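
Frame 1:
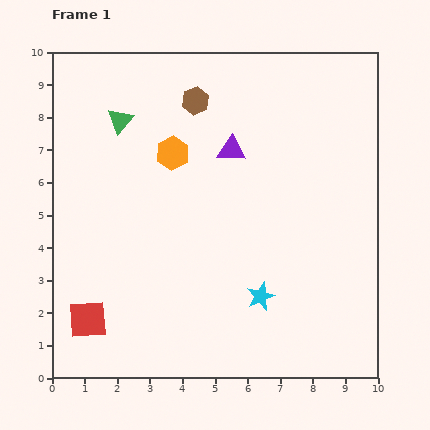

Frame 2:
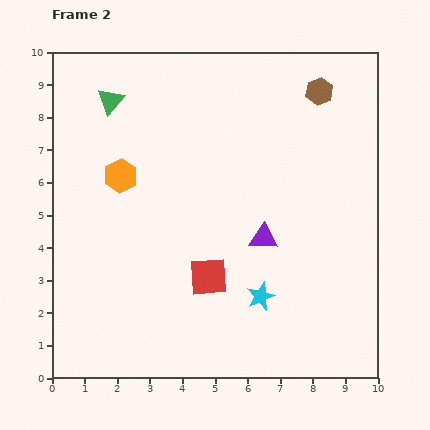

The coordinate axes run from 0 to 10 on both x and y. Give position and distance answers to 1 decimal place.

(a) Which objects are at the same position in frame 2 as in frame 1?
the cyan star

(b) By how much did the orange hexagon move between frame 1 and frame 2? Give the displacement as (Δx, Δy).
(-1.6, -0.7)

The orange hexagon was at (3.7, 6.9) in frame 1 and (2.1, 6.2) in frame 2.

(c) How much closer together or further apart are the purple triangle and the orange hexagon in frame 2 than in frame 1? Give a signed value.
+3.0

Distance in frame 1: 1.8. Distance in frame 2: 4.8.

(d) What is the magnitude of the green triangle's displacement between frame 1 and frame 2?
0.7

The green triangle moved from (2.1, 7.9) to (1.8, 8.5), a distance of √(0.3² + 0.6²) ≈ 0.7.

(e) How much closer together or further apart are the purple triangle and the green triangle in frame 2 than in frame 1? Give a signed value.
+2.8

Distance in frame 1: 3.5. Distance in frame 2: 6.3.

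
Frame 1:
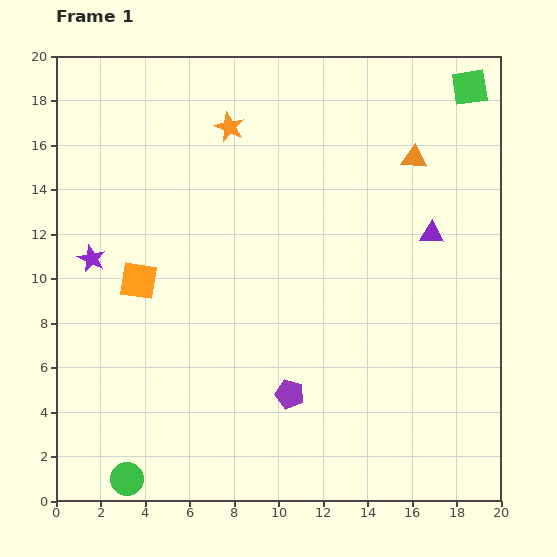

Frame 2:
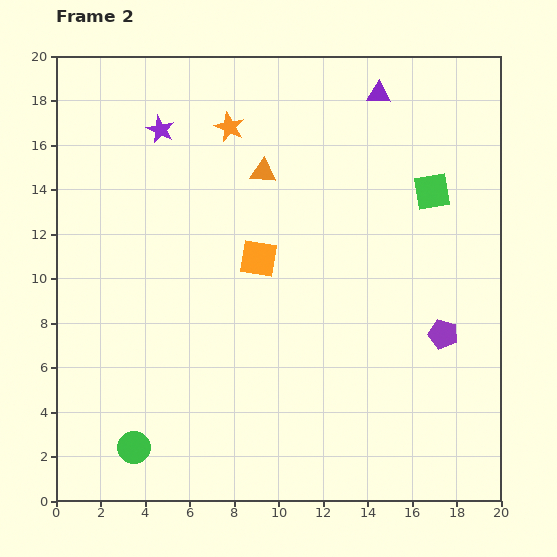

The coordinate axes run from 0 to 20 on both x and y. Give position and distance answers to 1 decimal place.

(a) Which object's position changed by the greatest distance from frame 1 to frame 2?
the purple pentagon

(moved 7.4; next 6.8)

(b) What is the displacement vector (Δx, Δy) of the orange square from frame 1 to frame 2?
(5.4, 1.0)

The orange square was at (3.7, 9.9) in frame 1 and (9.1, 10.9) in frame 2.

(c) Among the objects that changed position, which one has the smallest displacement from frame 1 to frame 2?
the green circle

(moved 1.4)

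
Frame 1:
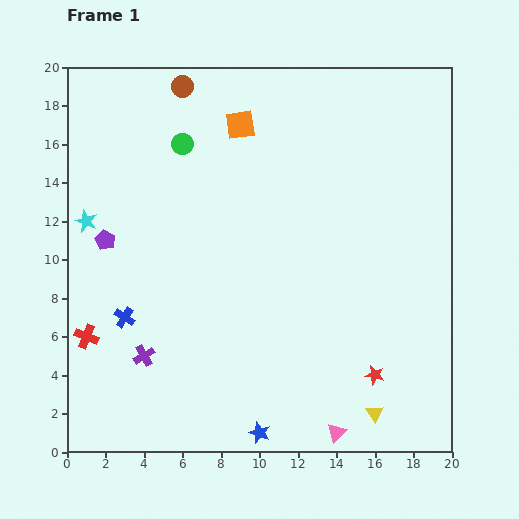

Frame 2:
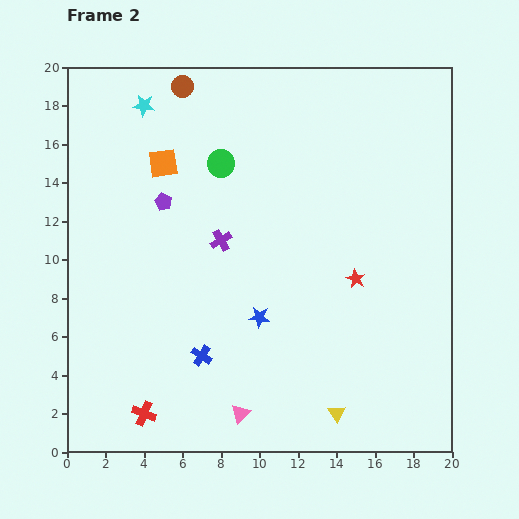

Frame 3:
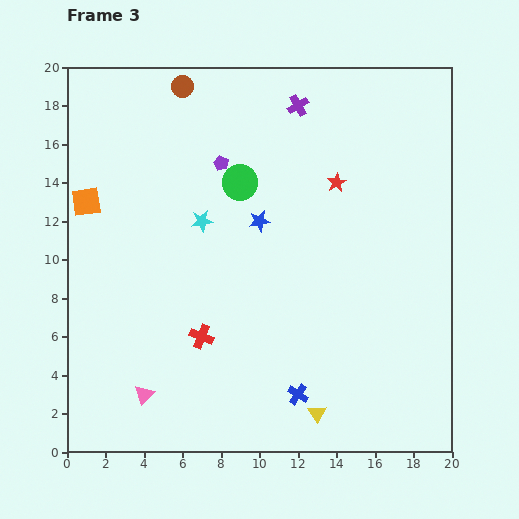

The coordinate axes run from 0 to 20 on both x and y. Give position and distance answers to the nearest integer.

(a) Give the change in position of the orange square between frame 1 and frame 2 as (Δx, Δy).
(-4, -2)

The orange square was at (9, 17) in frame 1 and (5, 15) in frame 2.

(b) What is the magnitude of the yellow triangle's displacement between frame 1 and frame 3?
3

The yellow triangle moved from (16, 2) to (13, 2), a distance of √(3² + 0²) ≈ 3.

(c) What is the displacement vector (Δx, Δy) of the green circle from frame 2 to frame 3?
(1, -1)

The green circle was at (8, 15) in frame 2 and (9, 14) in frame 3.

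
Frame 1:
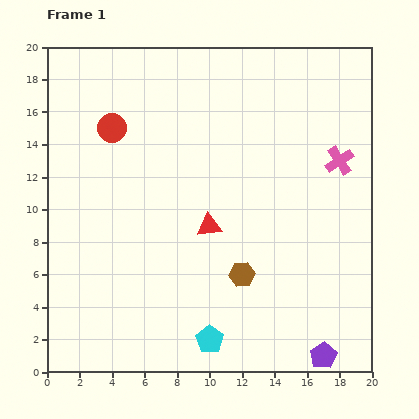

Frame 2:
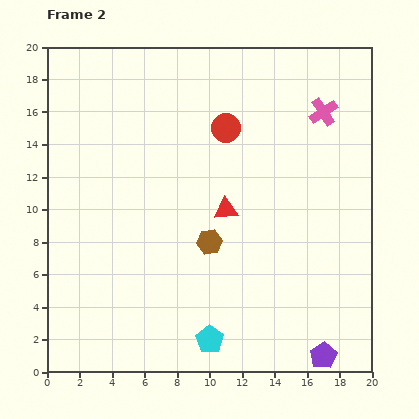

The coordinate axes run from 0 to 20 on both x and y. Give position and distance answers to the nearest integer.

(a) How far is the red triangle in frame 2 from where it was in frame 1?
1

The red triangle moved from (10, 9) to (11, 10), a distance of √(1² + 1²) ≈ 1.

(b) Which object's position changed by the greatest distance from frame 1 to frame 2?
the red circle

(moved 7; next 3)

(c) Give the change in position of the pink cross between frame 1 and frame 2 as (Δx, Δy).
(-1, 3)

The pink cross was at (18, 13) in frame 1 and (17, 16) in frame 2.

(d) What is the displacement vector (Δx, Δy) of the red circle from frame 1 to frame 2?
(7, 0)

The red circle was at (4, 15) in frame 1 and (11, 15) in frame 2.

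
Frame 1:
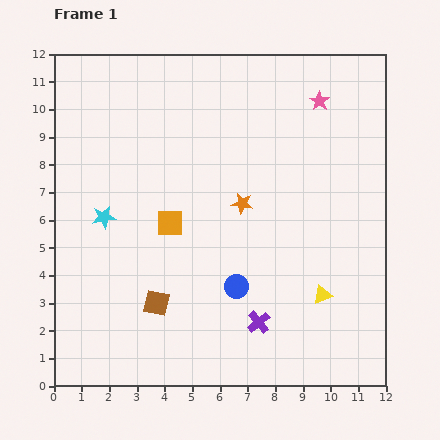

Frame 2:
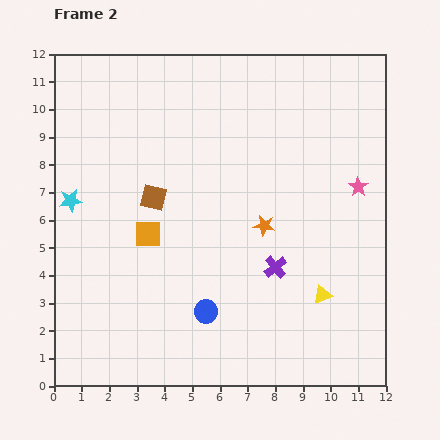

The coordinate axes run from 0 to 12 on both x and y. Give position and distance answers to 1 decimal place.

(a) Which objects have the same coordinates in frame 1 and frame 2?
the yellow triangle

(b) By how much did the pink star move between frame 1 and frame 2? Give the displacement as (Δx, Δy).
(1.4, -3.1)

The pink star was at (9.6, 10.3) in frame 1 and (11.0, 7.2) in frame 2.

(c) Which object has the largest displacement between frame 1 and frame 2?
the brown square

(moved 3.8; next 3.4)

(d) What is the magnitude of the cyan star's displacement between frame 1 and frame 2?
1.3

The cyan star moved from (1.8, 6.1) to (0.6, 6.7), a distance of √(1.2² + 0.6²) ≈ 1.3.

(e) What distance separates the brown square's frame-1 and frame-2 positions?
3.8

The brown square moved from (3.7, 3.0) to (3.6, 6.8), a distance of √(0.1² + 3.8²) ≈ 3.8.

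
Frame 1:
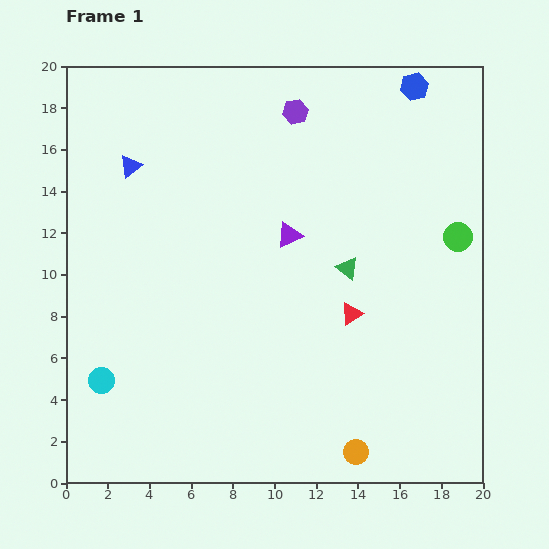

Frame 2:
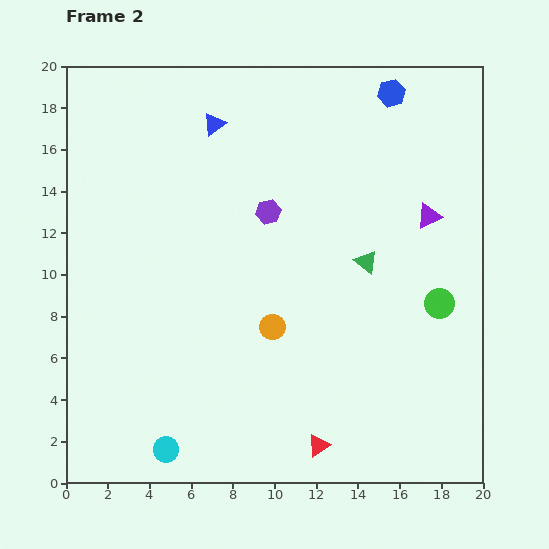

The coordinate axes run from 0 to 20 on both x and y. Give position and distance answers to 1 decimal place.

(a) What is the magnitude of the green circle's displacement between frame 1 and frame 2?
3.3

The green circle moved from (18.8, 11.8) to (17.9, 8.6), a distance of √(0.9² + 3.2²) ≈ 3.3.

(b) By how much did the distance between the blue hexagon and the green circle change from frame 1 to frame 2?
+2.9

Distance in frame 1: 7.5. Distance in frame 2: 10.4.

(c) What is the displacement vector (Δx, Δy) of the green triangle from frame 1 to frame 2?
(0.9, 0.3)

The green triangle was at (13.5, 10.3) in frame 1 and (14.4, 10.6) in frame 2.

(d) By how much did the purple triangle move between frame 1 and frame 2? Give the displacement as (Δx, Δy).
(6.7, 0.9)

The purple triangle was at (10.7, 11.9) in frame 1 and (17.4, 12.8) in frame 2.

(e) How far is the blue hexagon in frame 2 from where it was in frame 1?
1.1

The blue hexagon moved from (16.7, 19.0) to (15.6, 18.7), a distance of √(1.1² + 0.3²) ≈ 1.1.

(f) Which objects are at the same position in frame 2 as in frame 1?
none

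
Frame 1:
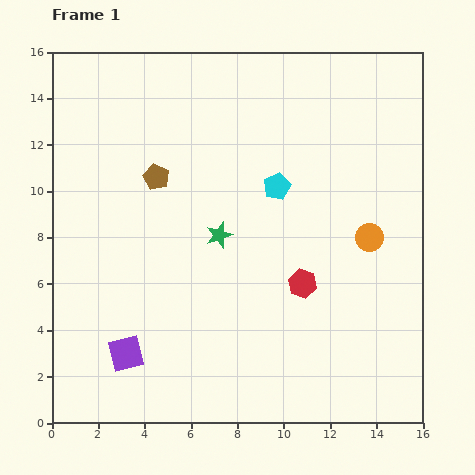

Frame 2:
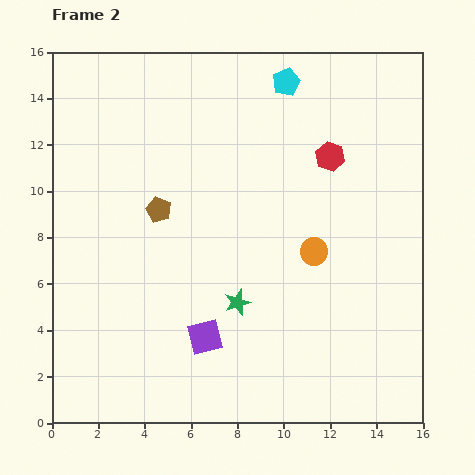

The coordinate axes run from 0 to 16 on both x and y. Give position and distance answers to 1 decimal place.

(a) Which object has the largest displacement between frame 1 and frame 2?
the red hexagon

(moved 5.6; next 4.5)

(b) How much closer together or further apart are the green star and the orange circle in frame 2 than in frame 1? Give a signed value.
-2.5

Distance in frame 1: 6.5. Distance in frame 2: 4.0.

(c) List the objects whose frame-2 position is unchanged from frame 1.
none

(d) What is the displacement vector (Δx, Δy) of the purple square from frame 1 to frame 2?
(3.4, 0.7)

The purple square was at (3.2, 3.0) in frame 1 and (6.6, 3.7) in frame 2.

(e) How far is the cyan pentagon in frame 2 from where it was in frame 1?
4.5

The cyan pentagon moved from (9.7, 10.2) to (10.1, 14.7), a distance of √(0.4² + 4.5²) ≈ 4.5.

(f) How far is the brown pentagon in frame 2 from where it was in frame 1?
1.4

The brown pentagon moved from (4.5, 10.6) to (4.6, 9.2), a distance of √(0.1² + 1.4²) ≈ 1.4.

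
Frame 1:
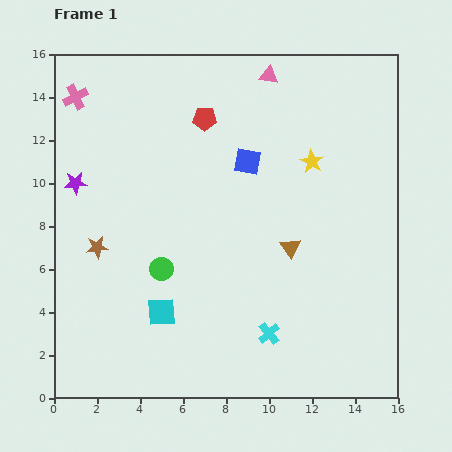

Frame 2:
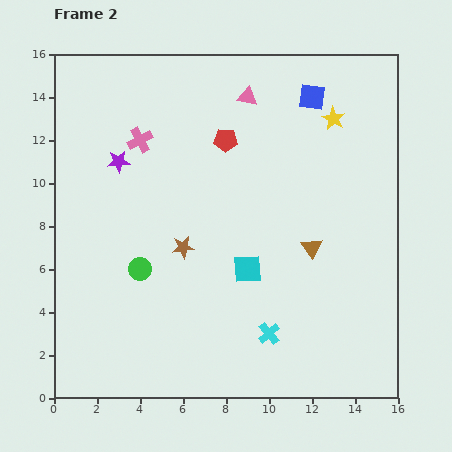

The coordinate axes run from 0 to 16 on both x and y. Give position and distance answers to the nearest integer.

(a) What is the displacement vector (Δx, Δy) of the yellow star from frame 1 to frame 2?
(1, 2)

The yellow star was at (12, 11) in frame 1 and (13, 13) in frame 2.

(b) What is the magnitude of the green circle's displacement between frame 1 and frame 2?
1

The green circle moved from (5, 6) to (4, 6), a distance of √(1² + 0²) ≈ 1.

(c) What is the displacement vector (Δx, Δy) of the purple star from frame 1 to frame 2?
(2, 1)

The purple star was at (1, 10) in frame 1 and (3, 11) in frame 2.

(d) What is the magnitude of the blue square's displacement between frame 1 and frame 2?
4

The blue square moved from (9, 11) to (12, 14), a distance of √(3² + 3²) ≈ 4.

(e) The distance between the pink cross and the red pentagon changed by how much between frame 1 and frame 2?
-2

Distance in frame 1: 6. Distance in frame 2: 4.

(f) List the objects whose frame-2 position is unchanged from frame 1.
the cyan cross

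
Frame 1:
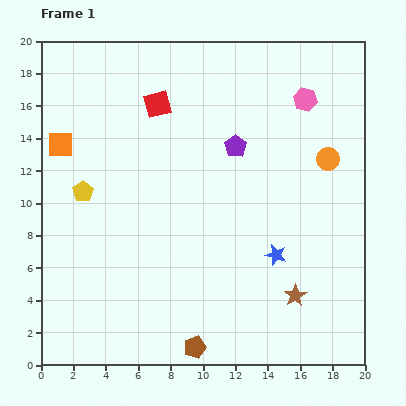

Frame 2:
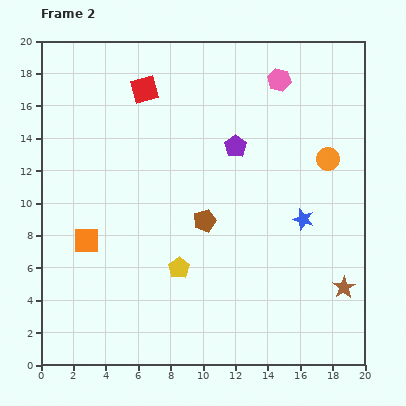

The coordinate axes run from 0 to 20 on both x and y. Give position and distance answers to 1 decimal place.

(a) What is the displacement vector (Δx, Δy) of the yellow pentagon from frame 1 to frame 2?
(5.9, -4.7)

The yellow pentagon was at (2.6, 10.7) in frame 1 and (8.5, 6.0) in frame 2.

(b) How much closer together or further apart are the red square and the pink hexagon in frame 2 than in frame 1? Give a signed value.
-0.8

Distance in frame 1: 9.1. Distance in frame 2: 8.3.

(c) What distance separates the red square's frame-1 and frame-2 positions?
1.2

The red square moved from (7.2, 16.1) to (6.4, 17.0), a distance of √(0.8² + 0.9²) ≈ 1.2.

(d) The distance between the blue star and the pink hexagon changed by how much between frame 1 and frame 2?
-1.1

Distance in frame 1: 9.8. Distance in frame 2: 8.7.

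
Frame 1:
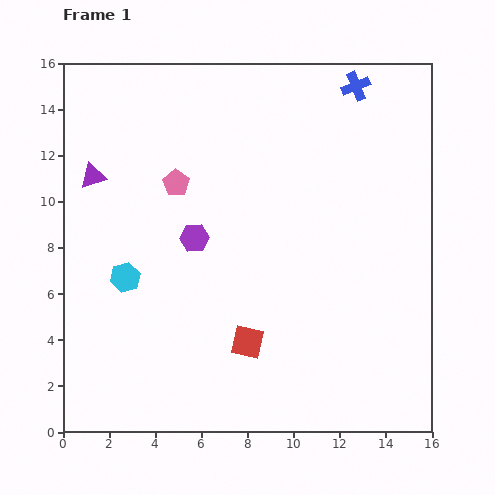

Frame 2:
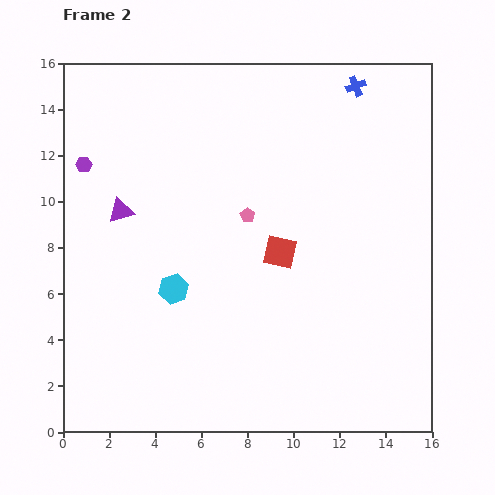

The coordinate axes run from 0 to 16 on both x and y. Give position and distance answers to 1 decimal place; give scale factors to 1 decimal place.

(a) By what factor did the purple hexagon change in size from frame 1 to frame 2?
0.6×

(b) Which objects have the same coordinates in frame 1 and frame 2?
the blue cross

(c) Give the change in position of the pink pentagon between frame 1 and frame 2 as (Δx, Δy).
(3.1, -1.4)

The pink pentagon was at (4.9, 10.8) in frame 1 and (8.0, 9.4) in frame 2.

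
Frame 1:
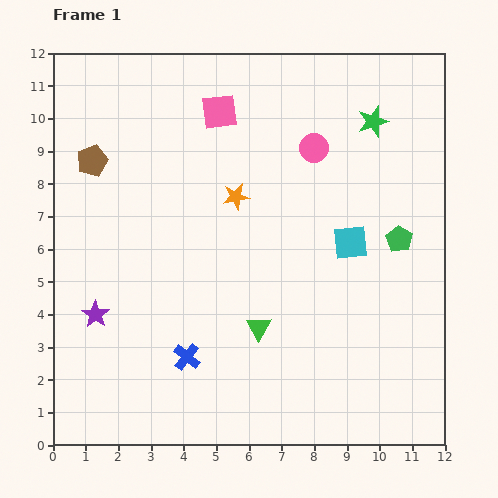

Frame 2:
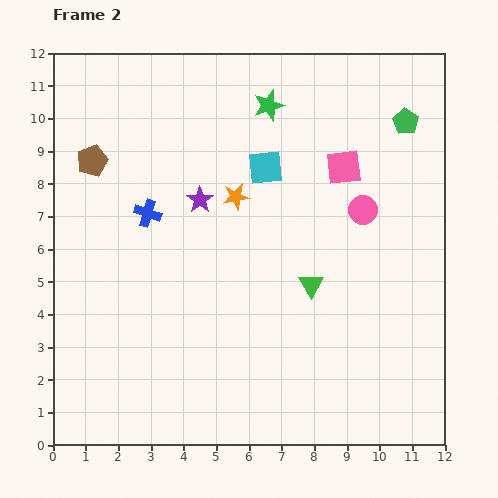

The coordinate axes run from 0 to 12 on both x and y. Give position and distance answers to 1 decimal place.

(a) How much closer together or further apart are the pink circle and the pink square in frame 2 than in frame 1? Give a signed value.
-1.7

Distance in frame 1: 3.1. Distance in frame 2: 1.4.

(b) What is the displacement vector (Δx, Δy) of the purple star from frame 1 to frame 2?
(3.2, 3.5)

The purple star was at (1.3, 4.0) in frame 1 and (4.5, 7.5) in frame 2.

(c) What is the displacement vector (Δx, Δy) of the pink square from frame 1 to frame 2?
(3.8, -1.7)

The pink square was at (5.1, 10.2) in frame 1 and (8.9, 8.5) in frame 2.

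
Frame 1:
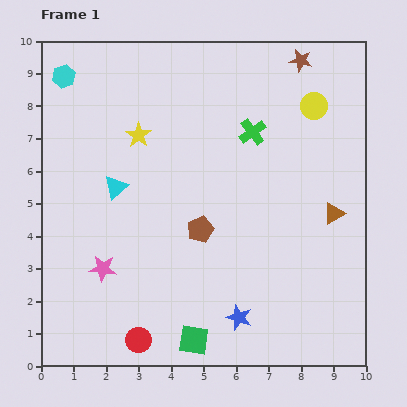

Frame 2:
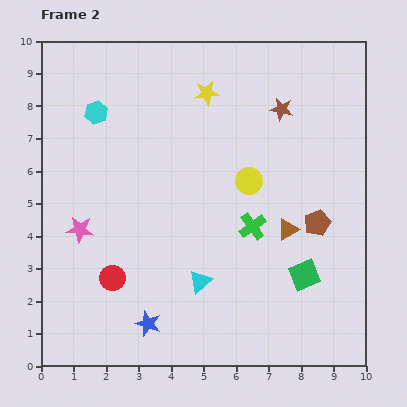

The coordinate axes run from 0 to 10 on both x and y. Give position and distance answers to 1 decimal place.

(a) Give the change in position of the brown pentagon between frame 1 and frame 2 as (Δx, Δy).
(3.6, 0.2)

The brown pentagon was at (4.9, 4.2) in frame 1 and (8.5, 4.4) in frame 2.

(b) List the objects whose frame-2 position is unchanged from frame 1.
none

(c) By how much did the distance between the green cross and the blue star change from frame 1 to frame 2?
-1.3

Distance in frame 1: 5.7. Distance in frame 2: 4.4.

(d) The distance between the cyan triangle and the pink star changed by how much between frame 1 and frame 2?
+1.5

Distance in frame 1: 2.5. Distance in frame 2: 4.0.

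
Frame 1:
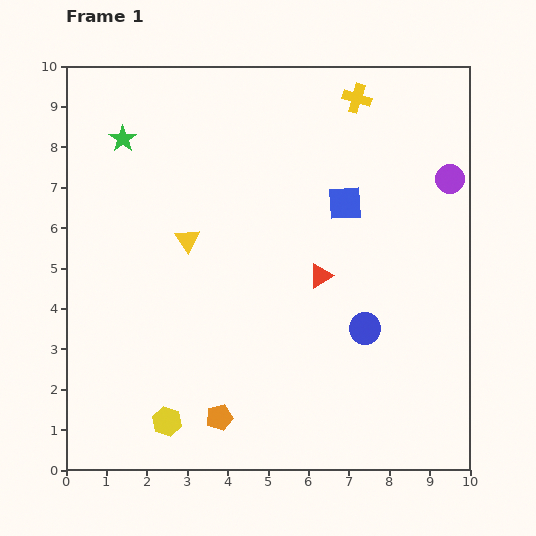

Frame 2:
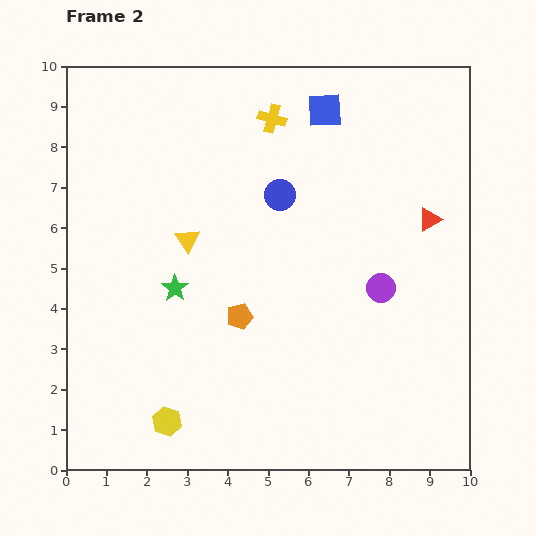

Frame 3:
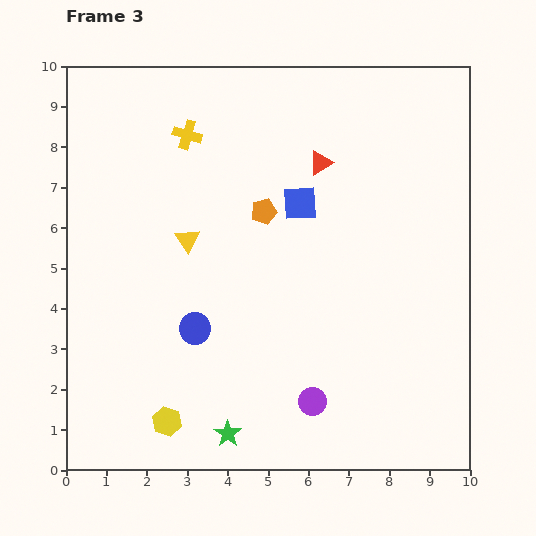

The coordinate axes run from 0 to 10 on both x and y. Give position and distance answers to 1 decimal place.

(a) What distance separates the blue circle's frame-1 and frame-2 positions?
3.9

The blue circle moved from (7.4, 3.5) to (5.3, 6.8), a distance of √(2.1² + 3.3²) ≈ 3.9.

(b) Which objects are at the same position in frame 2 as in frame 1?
the yellow hexagon, the yellow triangle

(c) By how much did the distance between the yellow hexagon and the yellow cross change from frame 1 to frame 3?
-2.2

Distance in frame 1: 9.3. Distance in frame 3: 7.1.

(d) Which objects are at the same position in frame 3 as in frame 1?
the yellow hexagon, the yellow triangle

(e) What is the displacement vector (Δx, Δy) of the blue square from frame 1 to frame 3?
(-1.1, 0.0)

The blue square was at (6.9, 6.6) in frame 1 and (5.8, 6.6) in frame 3.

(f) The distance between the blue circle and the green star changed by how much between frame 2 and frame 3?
-0.8

Distance in frame 2: 3.5. Distance in frame 3: 2.7.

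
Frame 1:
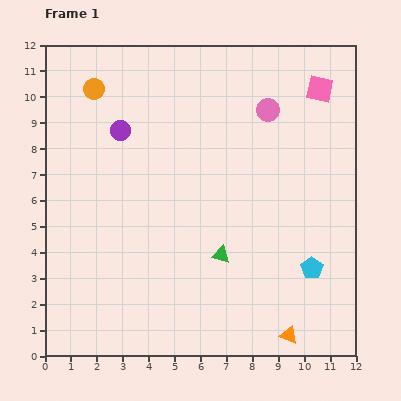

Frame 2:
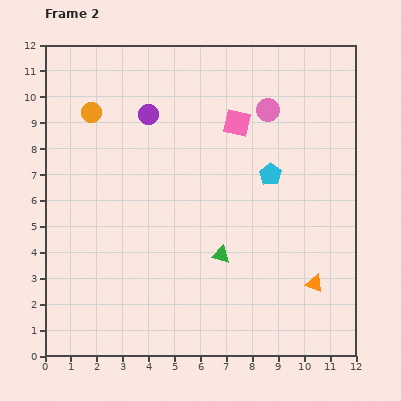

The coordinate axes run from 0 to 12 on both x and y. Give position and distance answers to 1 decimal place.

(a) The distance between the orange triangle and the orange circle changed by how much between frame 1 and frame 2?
-1.3

Distance in frame 1: 12.1. Distance in frame 2: 10.8.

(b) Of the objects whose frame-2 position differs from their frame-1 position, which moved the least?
the orange circle

(moved 0.9)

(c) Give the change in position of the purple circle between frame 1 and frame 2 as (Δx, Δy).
(1.1, 0.6)

The purple circle was at (2.9, 8.7) in frame 1 and (4.0, 9.3) in frame 2.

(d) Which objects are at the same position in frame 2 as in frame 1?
the green triangle, the pink circle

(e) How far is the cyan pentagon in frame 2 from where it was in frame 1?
3.9

The cyan pentagon moved from (10.3, 3.4) to (8.7, 7.0), a distance of √(1.6² + 3.6²) ≈ 3.9.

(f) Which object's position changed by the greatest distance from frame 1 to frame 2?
the cyan pentagon

(moved 3.9; next 3.5)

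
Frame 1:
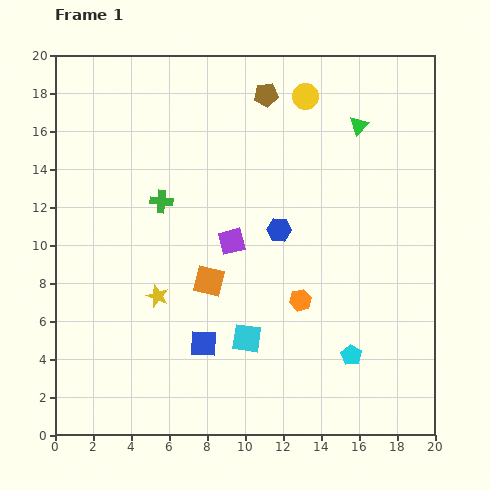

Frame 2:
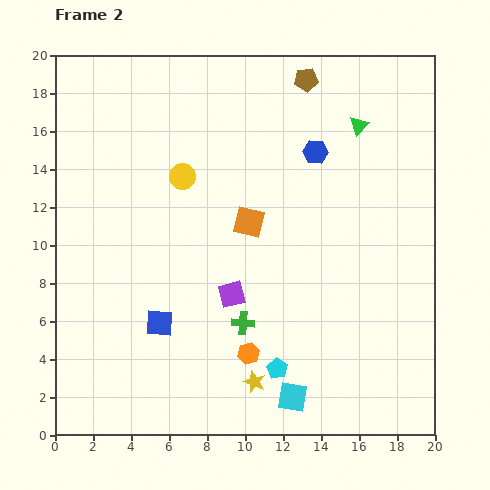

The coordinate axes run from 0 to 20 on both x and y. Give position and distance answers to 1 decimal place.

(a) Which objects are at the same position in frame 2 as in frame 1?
the green triangle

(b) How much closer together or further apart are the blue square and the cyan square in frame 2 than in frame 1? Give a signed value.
+5.7

Distance in frame 1: 2.3. Distance in frame 2: 8.0.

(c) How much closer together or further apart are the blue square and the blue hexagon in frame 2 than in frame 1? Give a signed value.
+5.0

Distance in frame 1: 7.2. Distance in frame 2: 12.2.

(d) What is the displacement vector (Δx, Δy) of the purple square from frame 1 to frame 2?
(0.0, -2.8)

The purple square was at (9.3, 10.2) in frame 1 and (9.3, 7.4) in frame 2.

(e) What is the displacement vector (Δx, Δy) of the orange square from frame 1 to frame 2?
(2.1, 3.1)

The orange square was at (8.1, 8.1) in frame 1 and (10.2, 11.2) in frame 2.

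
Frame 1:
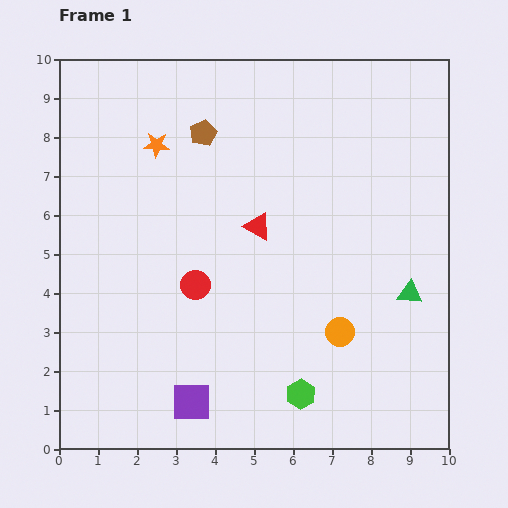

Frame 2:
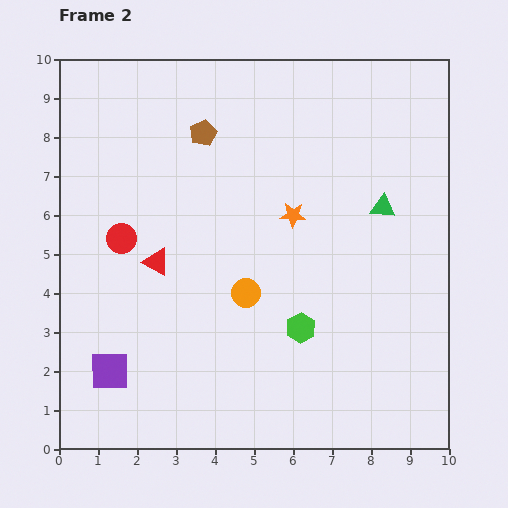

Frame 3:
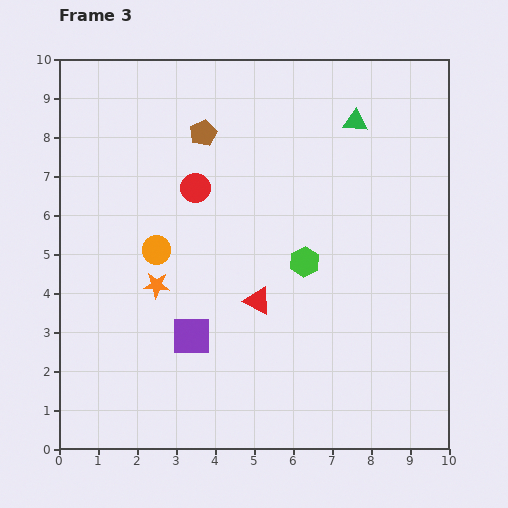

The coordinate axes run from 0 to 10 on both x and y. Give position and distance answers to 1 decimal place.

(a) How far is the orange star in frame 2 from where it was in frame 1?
3.9

The orange star moved from (2.5, 7.8) to (6.0, 6.0), a distance of √(3.5² + 1.8²) ≈ 3.9.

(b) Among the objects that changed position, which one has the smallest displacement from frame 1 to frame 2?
the green hexagon

(moved 1.7)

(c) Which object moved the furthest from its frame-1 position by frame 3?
the orange circle

(moved 5.1; next 4.6)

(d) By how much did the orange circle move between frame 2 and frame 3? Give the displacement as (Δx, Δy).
(-2.3, 1.1)

The orange circle was at (4.8, 4.0) in frame 2 and (2.5, 5.1) in frame 3.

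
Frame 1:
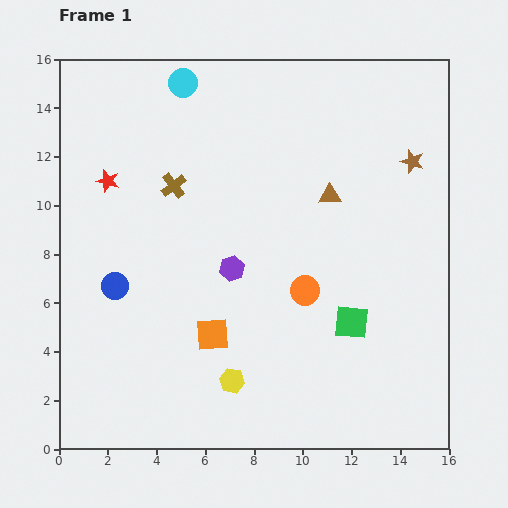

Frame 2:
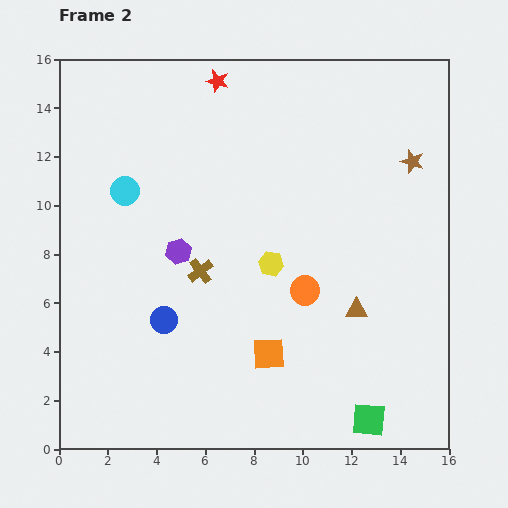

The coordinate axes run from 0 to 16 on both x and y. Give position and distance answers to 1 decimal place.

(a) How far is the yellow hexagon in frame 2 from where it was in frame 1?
5.1

The yellow hexagon moved from (7.1, 2.8) to (8.7, 7.6), a distance of √(1.6² + 4.8²) ≈ 5.1.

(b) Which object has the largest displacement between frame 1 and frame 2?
the red star

(moved 6.1; next 5.1)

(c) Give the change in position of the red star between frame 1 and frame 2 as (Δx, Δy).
(4.5, 4.1)

The red star was at (2.0, 11.0) in frame 1 and (6.5, 15.1) in frame 2.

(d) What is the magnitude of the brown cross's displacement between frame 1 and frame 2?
3.7

The brown cross moved from (4.7, 10.8) to (5.8, 7.3), a distance of √(1.1² + 3.5²) ≈ 3.7.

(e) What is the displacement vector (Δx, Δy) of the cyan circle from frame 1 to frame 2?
(-2.4, -4.4)

The cyan circle was at (5.1, 15.0) in frame 1 and (2.7, 10.6) in frame 2.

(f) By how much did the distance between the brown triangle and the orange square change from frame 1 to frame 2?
-3.5

Distance in frame 1: 7.5. Distance in frame 2: 4.0.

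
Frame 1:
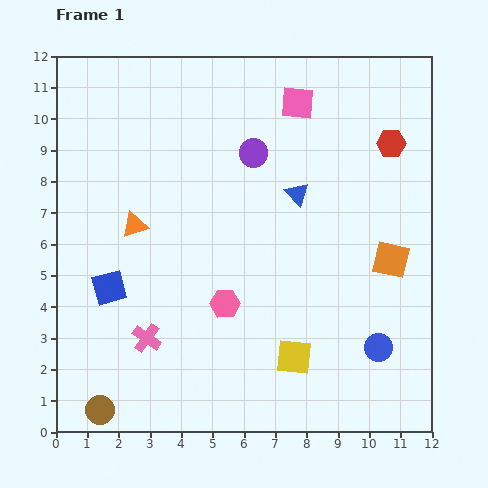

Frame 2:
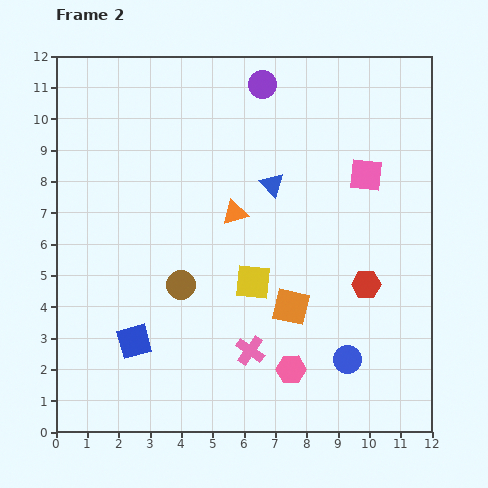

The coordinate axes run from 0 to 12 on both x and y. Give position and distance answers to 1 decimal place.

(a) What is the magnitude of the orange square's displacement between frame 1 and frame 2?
3.5

The orange square moved from (10.7, 5.5) to (7.5, 4.0), a distance of √(3.2² + 1.5²) ≈ 3.5.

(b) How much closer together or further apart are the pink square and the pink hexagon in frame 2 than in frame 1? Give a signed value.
-0.2

Distance in frame 1: 6.8. Distance in frame 2: 6.6.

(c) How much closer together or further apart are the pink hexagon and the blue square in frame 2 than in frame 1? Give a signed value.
+1.4

Distance in frame 1: 3.7. Distance in frame 2: 5.1.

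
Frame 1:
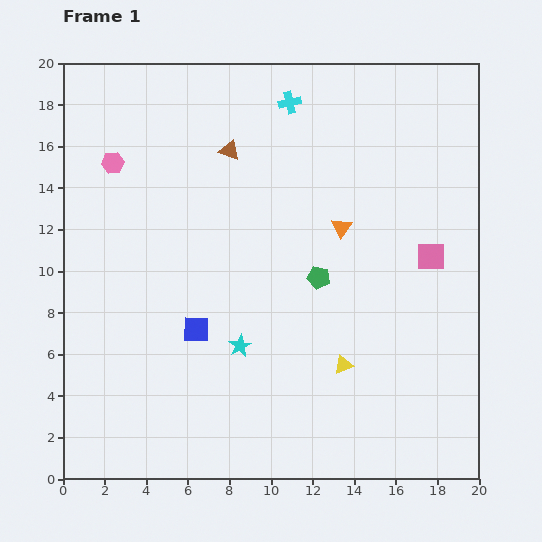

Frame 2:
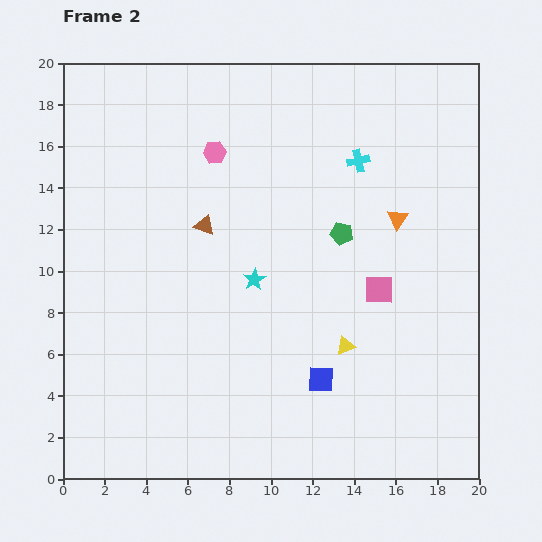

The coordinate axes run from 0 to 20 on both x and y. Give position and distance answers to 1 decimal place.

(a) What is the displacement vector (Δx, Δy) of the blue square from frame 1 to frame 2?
(6.0, -2.4)

The blue square was at (6.4, 7.2) in frame 1 and (12.4, 4.8) in frame 2.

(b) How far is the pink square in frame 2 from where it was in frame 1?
3.0

The pink square moved from (17.7, 10.7) to (15.2, 9.1), a distance of √(2.5² + 1.6²) ≈ 3.0.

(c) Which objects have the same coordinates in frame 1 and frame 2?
none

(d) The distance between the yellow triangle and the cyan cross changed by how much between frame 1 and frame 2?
-4.0

Distance in frame 1: 12.9. Distance in frame 2: 8.9.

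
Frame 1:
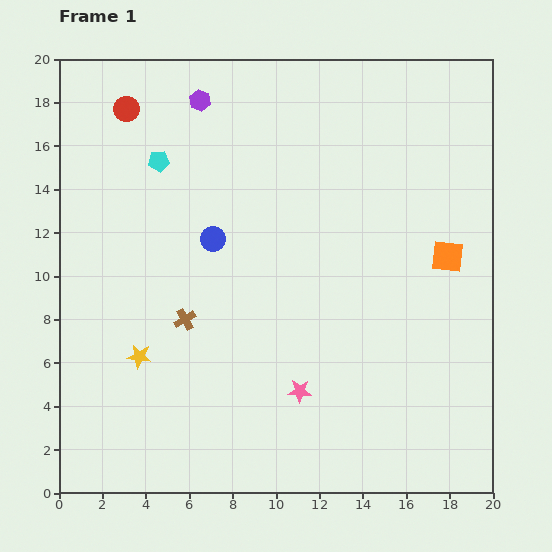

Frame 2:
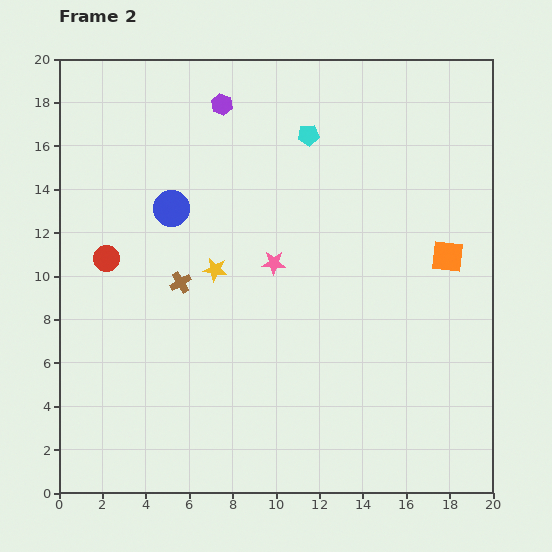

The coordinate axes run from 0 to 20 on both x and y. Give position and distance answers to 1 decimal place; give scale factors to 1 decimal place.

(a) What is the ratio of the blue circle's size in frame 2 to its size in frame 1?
1.5×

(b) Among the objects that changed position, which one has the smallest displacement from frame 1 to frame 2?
the purple hexagon

(moved 1.0)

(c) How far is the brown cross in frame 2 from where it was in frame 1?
1.7

The brown cross moved from (5.8, 8.0) to (5.6, 9.7), a distance of √(0.2² + 1.7²) ≈ 1.7.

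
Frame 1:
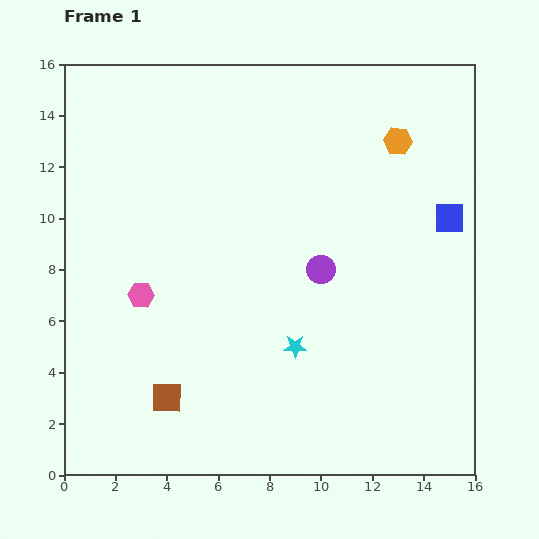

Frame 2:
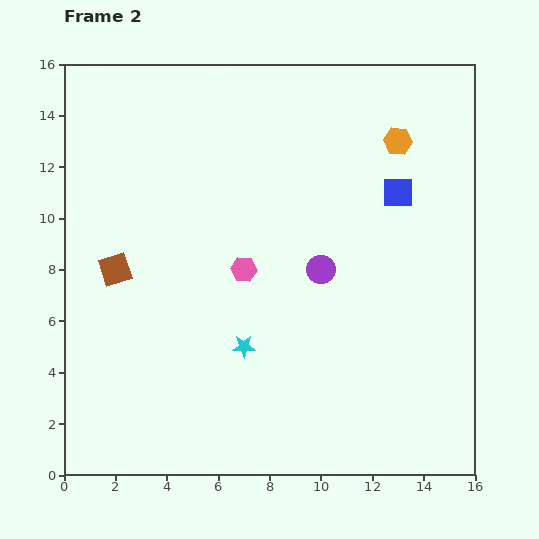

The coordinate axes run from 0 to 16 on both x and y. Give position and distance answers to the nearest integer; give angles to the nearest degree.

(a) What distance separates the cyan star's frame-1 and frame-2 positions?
2

The cyan star moved from (9, 5) to (7, 5), a distance of √(2² + 0²) ≈ 2.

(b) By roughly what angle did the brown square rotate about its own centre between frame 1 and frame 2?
19° counter-clockwise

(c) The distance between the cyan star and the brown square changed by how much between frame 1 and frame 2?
+1

Distance in frame 1: 5. Distance in frame 2: 6.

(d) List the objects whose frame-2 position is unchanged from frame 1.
the orange hexagon, the purple circle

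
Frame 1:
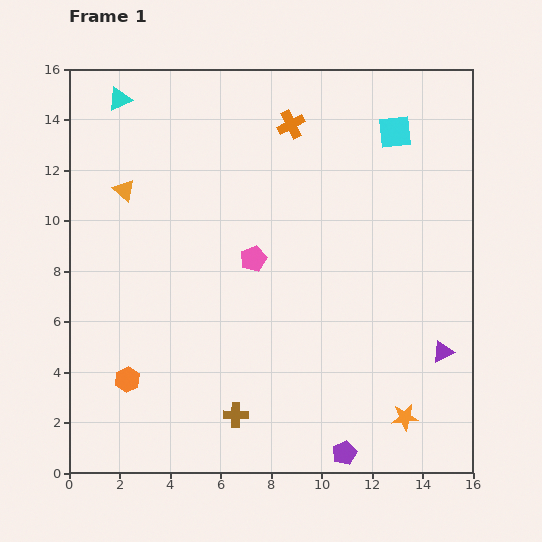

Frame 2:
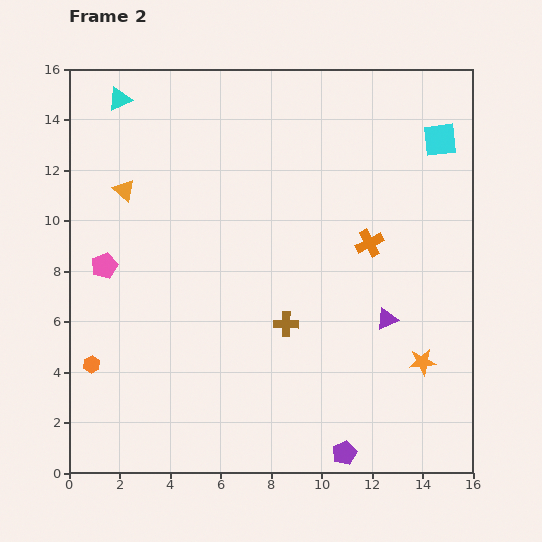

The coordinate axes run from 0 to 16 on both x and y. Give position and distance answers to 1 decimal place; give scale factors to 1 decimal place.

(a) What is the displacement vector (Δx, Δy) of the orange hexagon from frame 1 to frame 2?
(-1.4, 0.6)

The orange hexagon was at (2.3, 3.7) in frame 1 and (0.9, 4.3) in frame 2.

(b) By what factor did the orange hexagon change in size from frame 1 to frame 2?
0.7×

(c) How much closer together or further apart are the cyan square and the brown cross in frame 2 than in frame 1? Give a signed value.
-3.4

Distance in frame 1: 12.9. Distance in frame 2: 9.5.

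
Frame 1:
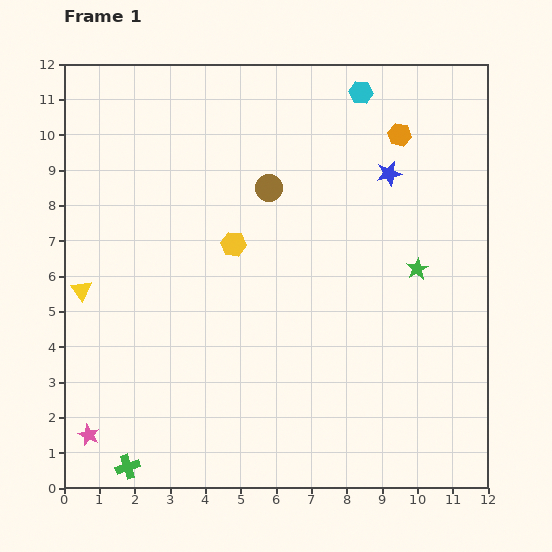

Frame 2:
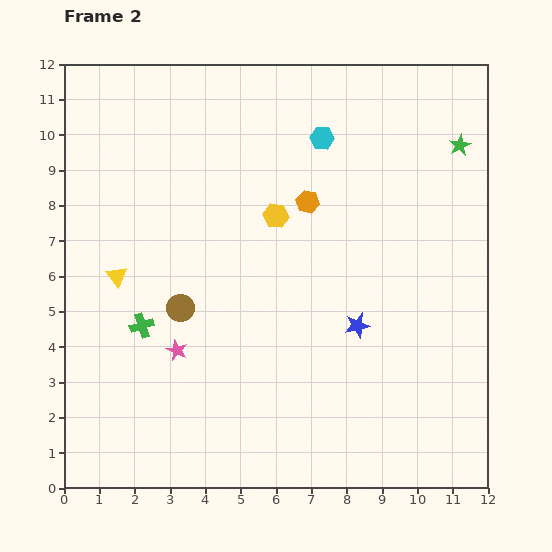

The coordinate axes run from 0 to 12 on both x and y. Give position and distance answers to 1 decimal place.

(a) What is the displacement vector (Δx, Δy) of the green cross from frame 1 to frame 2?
(0.4, 4.0)

The green cross was at (1.8, 0.6) in frame 1 and (2.2, 4.6) in frame 2.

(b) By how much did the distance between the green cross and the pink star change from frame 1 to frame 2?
-0.2

Distance in frame 1: 1.4. Distance in frame 2: 1.2.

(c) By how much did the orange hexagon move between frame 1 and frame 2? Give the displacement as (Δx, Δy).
(-2.6, -1.9)

The orange hexagon was at (9.5, 10.0) in frame 1 and (6.9, 8.1) in frame 2.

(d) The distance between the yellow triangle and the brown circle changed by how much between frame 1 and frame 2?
-4.0

Distance in frame 1: 6.0. Distance in frame 2: 2.0.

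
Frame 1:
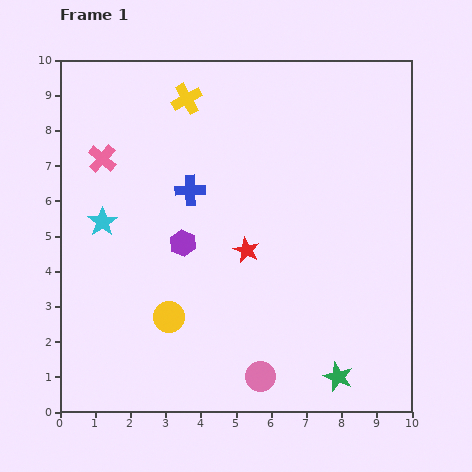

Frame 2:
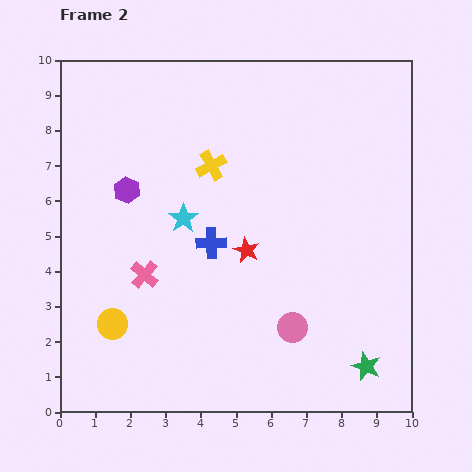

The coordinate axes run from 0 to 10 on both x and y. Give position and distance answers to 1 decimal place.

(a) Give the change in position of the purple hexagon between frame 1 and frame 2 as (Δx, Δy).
(-1.6, 1.5)

The purple hexagon was at (3.5, 4.8) in frame 1 and (1.9, 6.3) in frame 2.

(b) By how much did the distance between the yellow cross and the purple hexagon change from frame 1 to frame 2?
-1.6

Distance in frame 1: 4.1. Distance in frame 2: 2.5.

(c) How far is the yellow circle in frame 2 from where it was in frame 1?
1.6

The yellow circle moved from (3.1, 2.7) to (1.5, 2.5), a distance of √(1.6² + 0.2²) ≈ 1.6.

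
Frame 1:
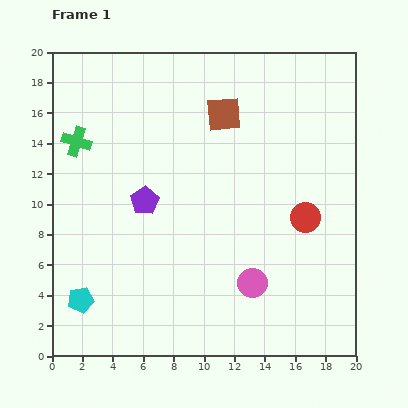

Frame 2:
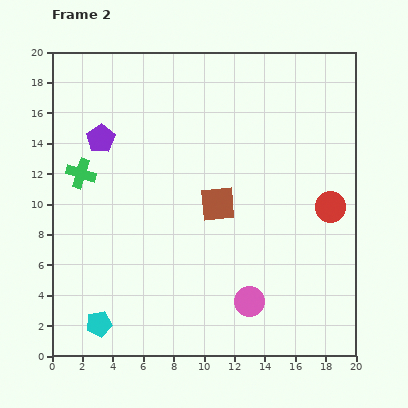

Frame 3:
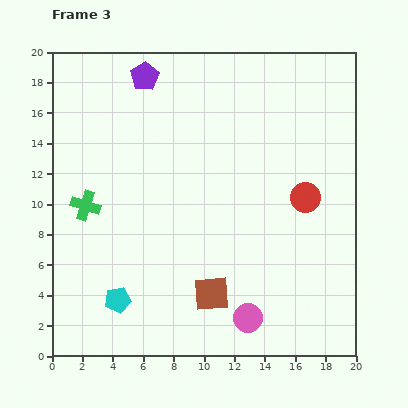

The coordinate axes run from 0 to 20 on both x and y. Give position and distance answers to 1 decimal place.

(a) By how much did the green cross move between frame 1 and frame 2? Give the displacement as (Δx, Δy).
(0.3, -2.1)

The green cross was at (1.6, 14.1) in frame 1 and (1.9, 12.0) in frame 2.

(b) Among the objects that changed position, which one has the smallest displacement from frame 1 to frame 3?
the red circle

(moved 1.3)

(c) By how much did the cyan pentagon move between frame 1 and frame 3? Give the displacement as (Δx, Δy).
(2.4, 0.0)

The cyan pentagon was at (1.9, 3.7) in frame 1 and (4.3, 3.7) in frame 3.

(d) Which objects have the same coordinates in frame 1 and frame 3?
none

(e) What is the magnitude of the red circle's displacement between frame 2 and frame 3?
1.7

The red circle moved from (18.3, 9.8) to (16.7, 10.4), a distance of √(1.6² + 0.6²) ≈ 1.7.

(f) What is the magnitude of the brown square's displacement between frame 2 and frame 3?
5.9

The brown square moved from (10.9, 10.0) to (10.5, 4.1), a distance of √(0.4² + 5.9²) ≈ 5.9.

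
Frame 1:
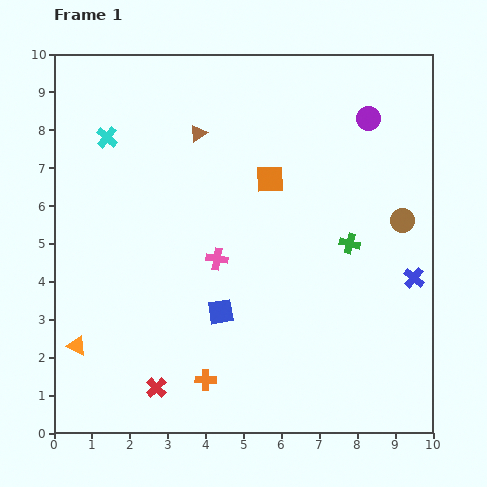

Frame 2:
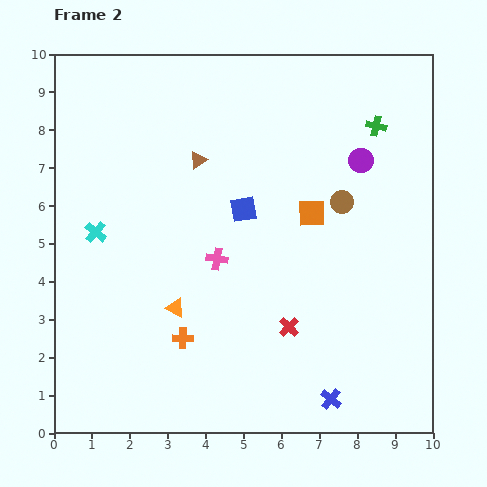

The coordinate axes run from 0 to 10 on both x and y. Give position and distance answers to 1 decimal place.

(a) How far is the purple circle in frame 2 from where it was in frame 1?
1.1

The purple circle moved from (8.3, 8.3) to (8.1, 7.2), a distance of √(0.2² + 1.1²) ≈ 1.1.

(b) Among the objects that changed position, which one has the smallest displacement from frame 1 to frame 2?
the brown triangle

(moved 0.7)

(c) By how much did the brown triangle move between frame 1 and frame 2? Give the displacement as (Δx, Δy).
(0.0, -0.7)

The brown triangle was at (3.8, 7.9) in frame 1 and (3.8, 7.2) in frame 2.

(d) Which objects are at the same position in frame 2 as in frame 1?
the pink cross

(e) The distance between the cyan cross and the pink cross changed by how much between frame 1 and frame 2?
-1.0

Distance in frame 1: 4.3. Distance in frame 2: 3.3.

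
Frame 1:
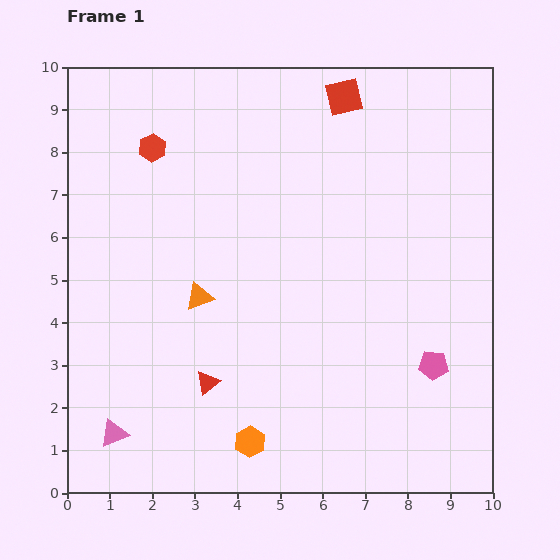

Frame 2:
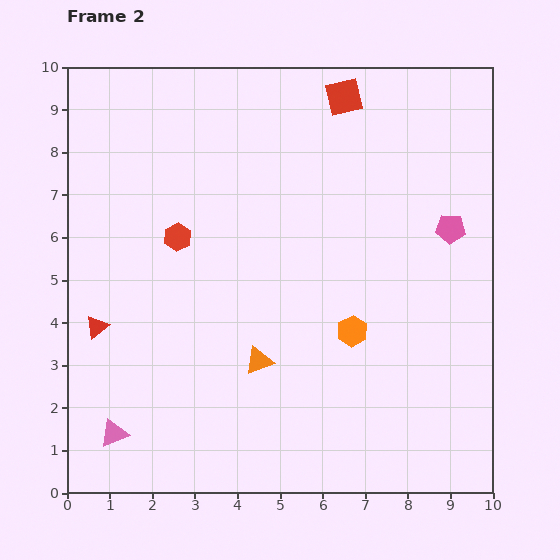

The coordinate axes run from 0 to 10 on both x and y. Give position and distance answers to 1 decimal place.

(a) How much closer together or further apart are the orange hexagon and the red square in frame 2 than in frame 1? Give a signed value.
-2.9

Distance in frame 1: 8.4. Distance in frame 2: 5.5.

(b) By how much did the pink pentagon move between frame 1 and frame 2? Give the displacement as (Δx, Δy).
(0.4, 3.2)

The pink pentagon was at (8.6, 3.0) in frame 1 and (9.0, 6.2) in frame 2.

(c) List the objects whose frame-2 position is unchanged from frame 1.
the pink triangle, the red square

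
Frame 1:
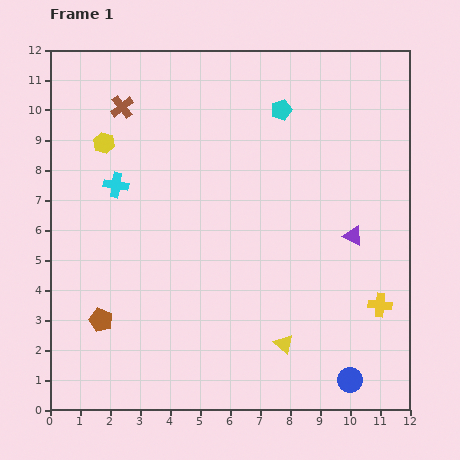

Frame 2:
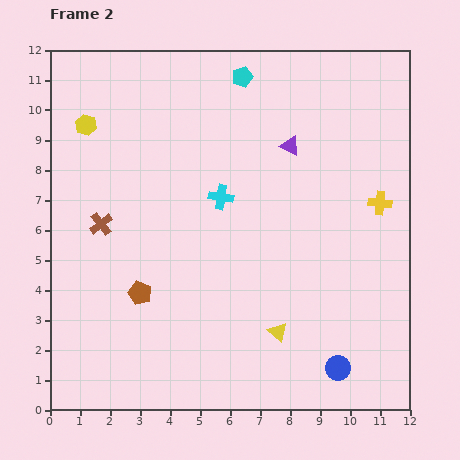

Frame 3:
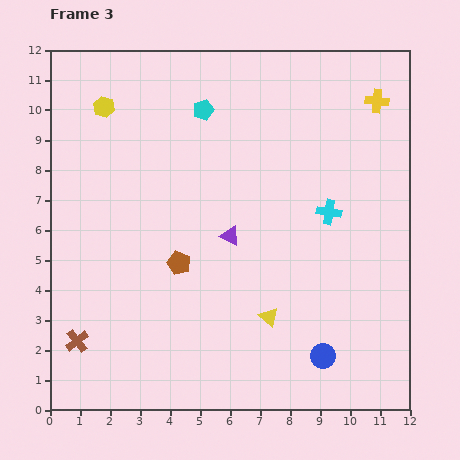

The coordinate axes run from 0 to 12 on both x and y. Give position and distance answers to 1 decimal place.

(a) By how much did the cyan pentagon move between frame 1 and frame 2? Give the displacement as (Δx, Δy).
(-1.3, 1.1)

The cyan pentagon was at (7.7, 10.0) in frame 1 and (6.4, 11.1) in frame 2.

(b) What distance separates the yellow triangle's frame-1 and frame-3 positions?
1.0

The yellow triangle moved from (7.8, 2.2) to (7.3, 3.1), a distance of √(0.5² + 0.9²) ≈ 1.0.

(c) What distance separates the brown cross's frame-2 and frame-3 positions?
4.0

The brown cross moved from (1.7, 6.2) to (0.9, 2.3), a distance of √(0.8² + 3.9²) ≈ 4.0.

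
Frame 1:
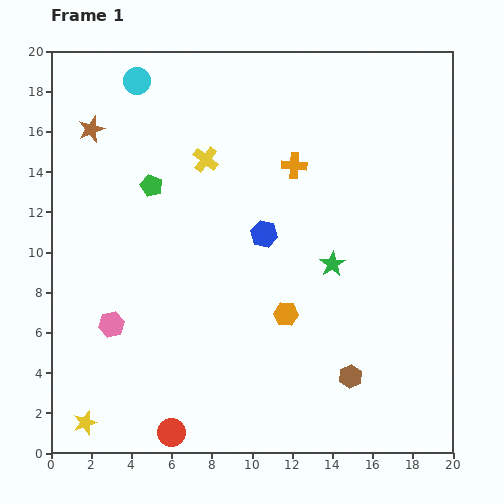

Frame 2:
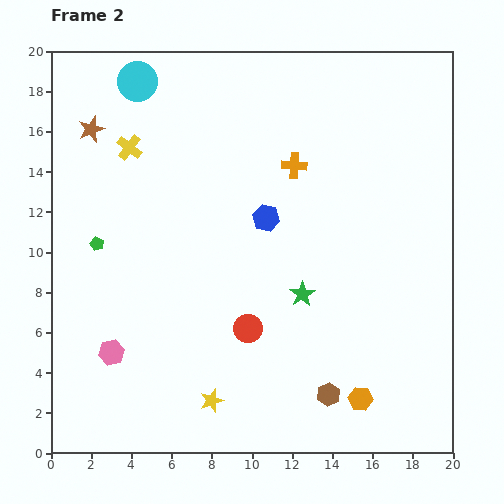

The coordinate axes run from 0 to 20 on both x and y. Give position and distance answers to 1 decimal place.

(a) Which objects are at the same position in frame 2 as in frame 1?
the brown star, the cyan circle, the orange cross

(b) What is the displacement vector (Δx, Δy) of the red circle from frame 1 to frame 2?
(3.8, 5.2)

The red circle was at (6.0, 1.0) in frame 1 and (9.8, 6.2) in frame 2.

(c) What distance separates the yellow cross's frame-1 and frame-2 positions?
3.8

The yellow cross moved from (7.7, 14.6) to (3.9, 15.2), a distance of √(3.8² + 0.6²) ≈ 3.8.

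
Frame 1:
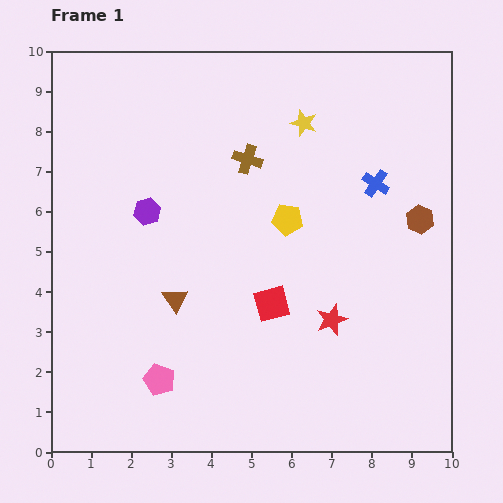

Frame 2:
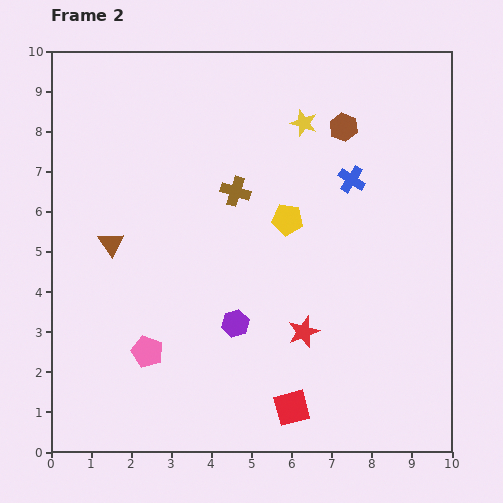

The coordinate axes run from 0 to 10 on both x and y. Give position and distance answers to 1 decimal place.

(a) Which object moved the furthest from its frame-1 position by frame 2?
the purple hexagon

(moved 3.6; next 3.0)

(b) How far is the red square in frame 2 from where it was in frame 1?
2.6

The red square moved from (5.5, 3.7) to (6.0, 1.1), a distance of √(0.5² + 2.6²) ≈ 2.6.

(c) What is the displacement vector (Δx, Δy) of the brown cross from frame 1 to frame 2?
(-0.3, -0.8)

The brown cross was at (4.9, 7.3) in frame 1 and (4.6, 6.5) in frame 2.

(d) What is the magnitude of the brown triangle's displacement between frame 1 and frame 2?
2.1

The brown triangle moved from (3.1, 3.8) to (1.5, 5.2), a distance of √(1.6² + 1.4²) ≈ 2.1.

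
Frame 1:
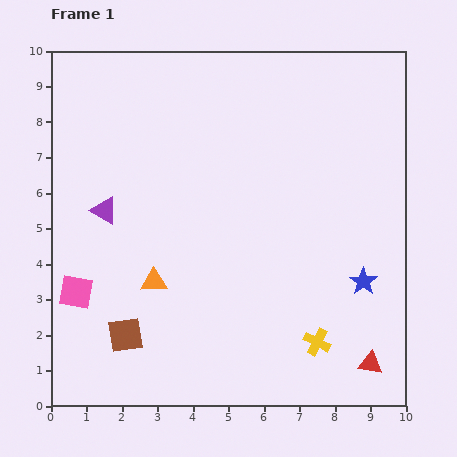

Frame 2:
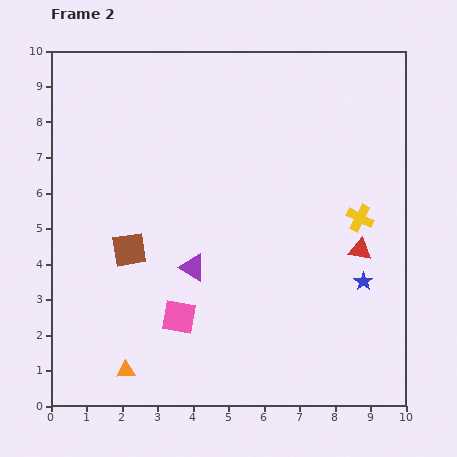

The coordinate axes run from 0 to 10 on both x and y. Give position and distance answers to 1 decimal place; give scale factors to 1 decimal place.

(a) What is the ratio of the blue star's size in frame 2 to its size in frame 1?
0.7×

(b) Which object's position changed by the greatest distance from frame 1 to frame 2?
the yellow cross

(moved 3.7; next 3.2)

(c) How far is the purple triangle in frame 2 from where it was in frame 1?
3.0

The purple triangle moved from (1.5, 5.5) to (4.0, 3.9), a distance of √(2.5² + 1.6²) ≈ 3.0.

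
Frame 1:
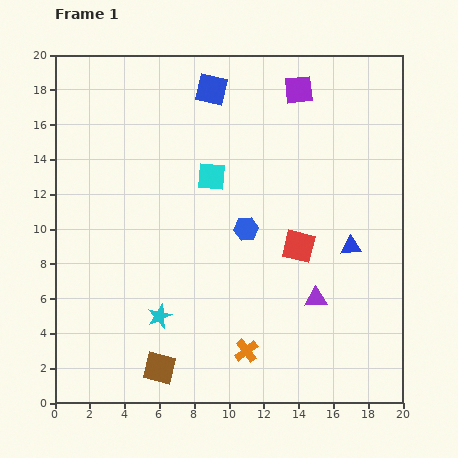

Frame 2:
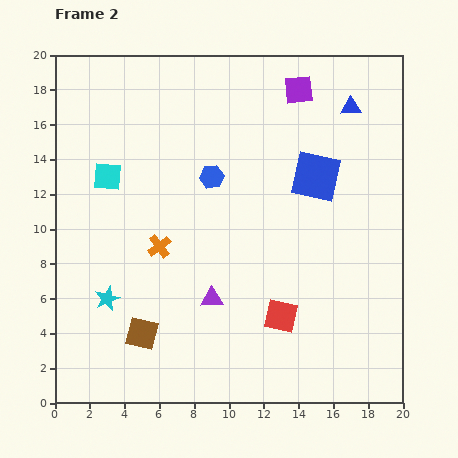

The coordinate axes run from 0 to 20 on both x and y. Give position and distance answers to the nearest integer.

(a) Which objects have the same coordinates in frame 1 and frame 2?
the purple square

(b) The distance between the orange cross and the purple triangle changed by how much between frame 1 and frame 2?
-1

Distance in frame 1: 5. Distance in frame 2: 4.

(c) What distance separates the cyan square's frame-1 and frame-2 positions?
6

The cyan square moved from (9, 13) to (3, 13), a distance of √(6² + 0²) ≈ 6.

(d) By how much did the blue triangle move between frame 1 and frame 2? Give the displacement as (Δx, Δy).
(0, 8)

The blue triangle was at (17, 9) in frame 1 and (17, 17) in frame 2.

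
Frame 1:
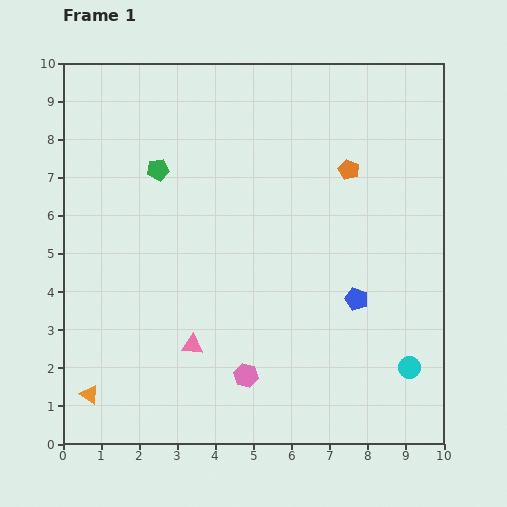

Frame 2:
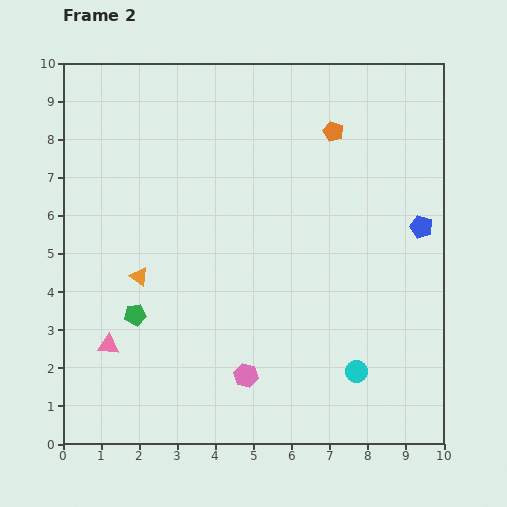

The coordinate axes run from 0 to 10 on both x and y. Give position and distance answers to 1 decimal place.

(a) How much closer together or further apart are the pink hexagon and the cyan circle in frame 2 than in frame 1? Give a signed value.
-1.4

Distance in frame 1: 4.3. Distance in frame 2: 2.9.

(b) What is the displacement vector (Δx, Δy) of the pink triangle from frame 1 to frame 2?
(-2.2, 0.0)

The pink triangle was at (3.4, 2.6) in frame 1 and (1.2, 2.6) in frame 2.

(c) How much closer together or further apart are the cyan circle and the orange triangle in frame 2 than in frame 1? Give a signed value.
-2.2

Distance in frame 1: 8.4. Distance in frame 2: 6.2.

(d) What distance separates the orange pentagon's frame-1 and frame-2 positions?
1.1

The orange pentagon moved from (7.5, 7.2) to (7.1, 8.2), a distance of √(0.4² + 1.0²) ≈ 1.1.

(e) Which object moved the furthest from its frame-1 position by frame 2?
the green pentagon

(moved 3.8; next 3.4)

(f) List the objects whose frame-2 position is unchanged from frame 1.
the pink hexagon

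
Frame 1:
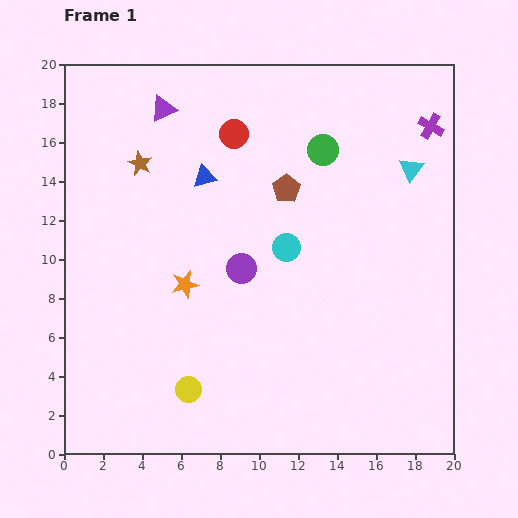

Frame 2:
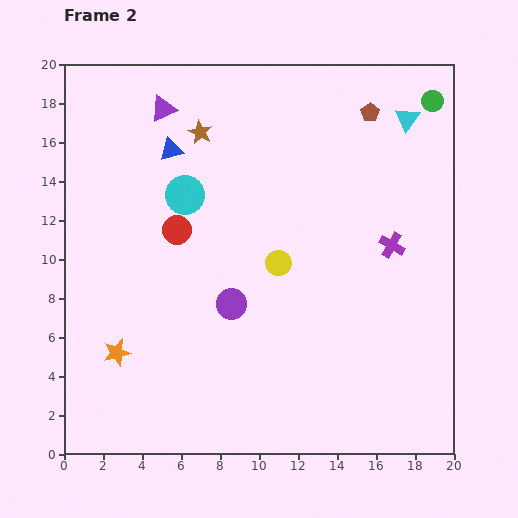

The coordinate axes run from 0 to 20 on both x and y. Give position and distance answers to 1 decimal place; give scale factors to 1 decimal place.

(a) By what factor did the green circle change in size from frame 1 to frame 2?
0.7×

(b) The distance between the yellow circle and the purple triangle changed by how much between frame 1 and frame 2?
-4.6

Distance in frame 1: 14.5. Distance in frame 2: 9.9.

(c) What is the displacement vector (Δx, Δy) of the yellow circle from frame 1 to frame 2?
(4.6, 6.5)

The yellow circle was at (6.4, 3.3) in frame 1 and (11.0, 9.8) in frame 2.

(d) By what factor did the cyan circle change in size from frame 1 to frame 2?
1.4×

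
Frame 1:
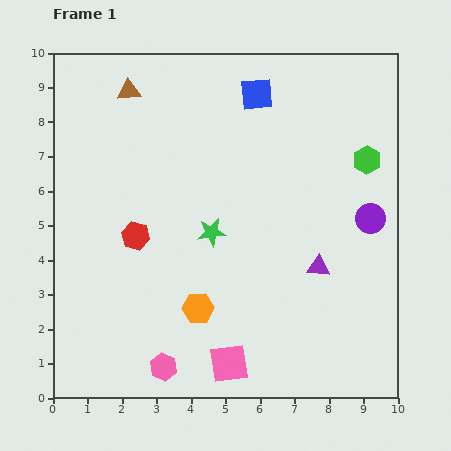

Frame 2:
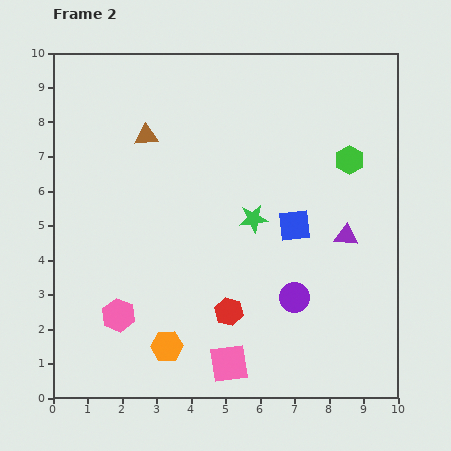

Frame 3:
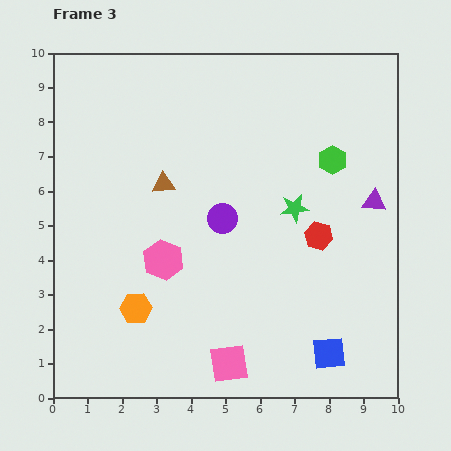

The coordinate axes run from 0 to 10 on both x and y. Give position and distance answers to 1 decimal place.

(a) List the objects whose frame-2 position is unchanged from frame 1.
the pink square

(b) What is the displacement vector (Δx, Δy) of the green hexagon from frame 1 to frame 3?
(-1.0, 0.0)

The green hexagon was at (9.1, 6.9) in frame 1 and (8.1, 6.9) in frame 3.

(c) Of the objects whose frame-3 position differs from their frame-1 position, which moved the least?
the green hexagon

(moved 1.0)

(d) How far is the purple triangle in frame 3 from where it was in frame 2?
1.3

The purple triangle moved from (8.5, 4.7) to (9.3, 5.7), a distance of √(0.8² + 1.0²) ≈ 1.3.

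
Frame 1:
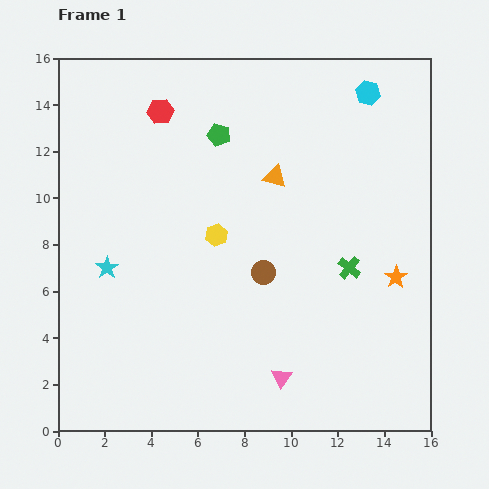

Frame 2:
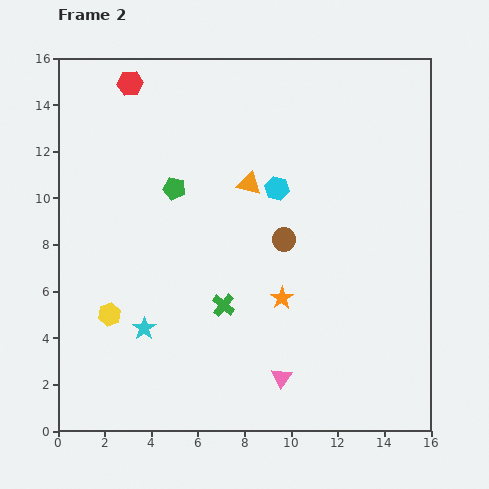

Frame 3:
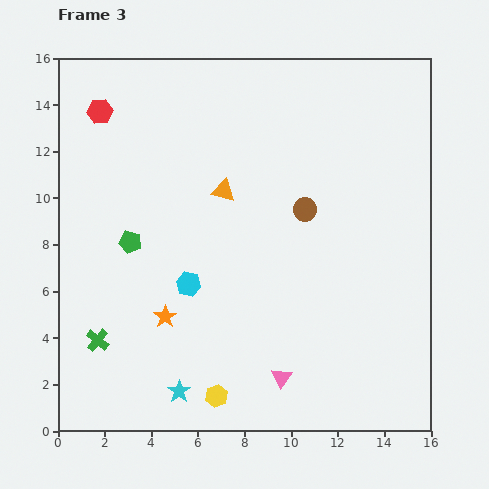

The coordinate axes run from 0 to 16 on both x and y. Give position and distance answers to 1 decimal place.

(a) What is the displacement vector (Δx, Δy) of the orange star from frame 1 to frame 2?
(-4.9, -0.9)

The orange star was at (14.5, 6.6) in frame 1 and (9.6, 5.7) in frame 2.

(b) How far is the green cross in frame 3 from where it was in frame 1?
11.2

The green cross moved from (12.5, 7.0) to (1.7, 3.9), a distance of √(10.8² + 3.1²) ≈ 11.2.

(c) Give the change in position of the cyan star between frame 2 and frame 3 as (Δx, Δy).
(1.5, -2.7)

The cyan star was at (3.7, 4.4) in frame 2 and (5.2, 1.7) in frame 3.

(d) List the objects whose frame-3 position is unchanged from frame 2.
the pink triangle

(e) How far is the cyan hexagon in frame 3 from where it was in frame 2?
5.6

The cyan hexagon moved from (9.4, 10.4) to (5.6, 6.3), a distance of √(3.8² + 4.1²) ≈ 5.6.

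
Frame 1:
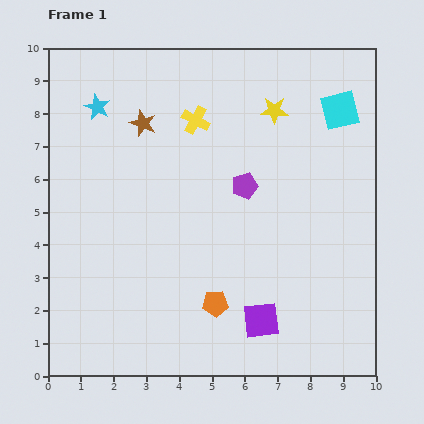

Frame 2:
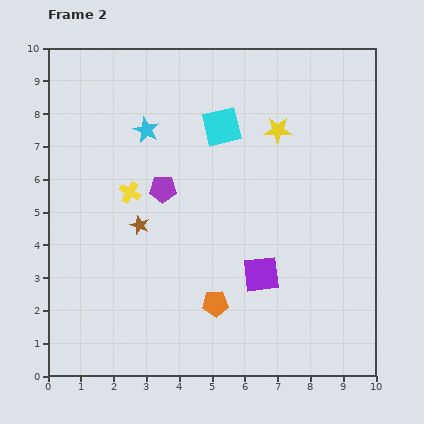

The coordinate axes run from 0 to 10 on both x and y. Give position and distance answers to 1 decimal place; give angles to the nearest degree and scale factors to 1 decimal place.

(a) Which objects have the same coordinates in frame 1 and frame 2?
the orange pentagon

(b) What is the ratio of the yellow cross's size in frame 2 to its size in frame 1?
0.8×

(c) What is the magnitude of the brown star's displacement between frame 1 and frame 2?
3.1

The brown star moved from (2.9, 7.7) to (2.8, 4.6), a distance of √(0.1² + 3.1²) ≈ 3.1.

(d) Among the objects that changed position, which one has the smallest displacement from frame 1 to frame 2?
the yellow star

(moved 0.6)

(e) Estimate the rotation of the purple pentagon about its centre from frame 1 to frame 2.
16° clockwise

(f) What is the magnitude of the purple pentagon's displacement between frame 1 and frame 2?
2.5

The purple pentagon moved from (6.0, 5.8) to (3.5, 5.7), a distance of √(2.5² + 0.1²) ≈ 2.5.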